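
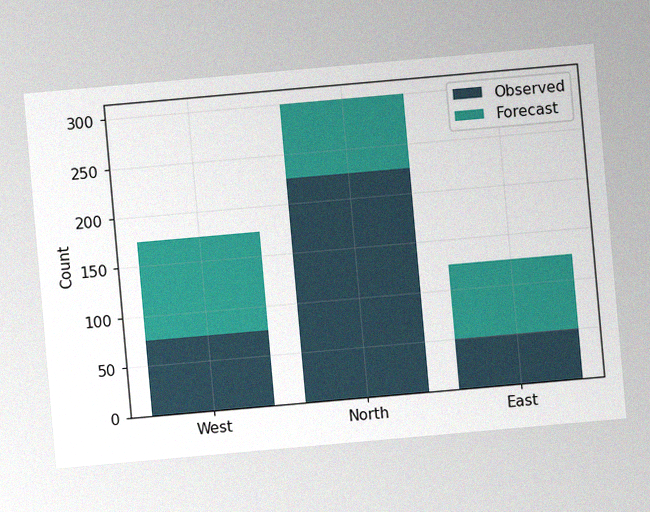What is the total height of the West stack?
175

The chart is tilted about 5° counter-clockwise, with some photo noise. The West stack's top reaches 175 on the y-axis.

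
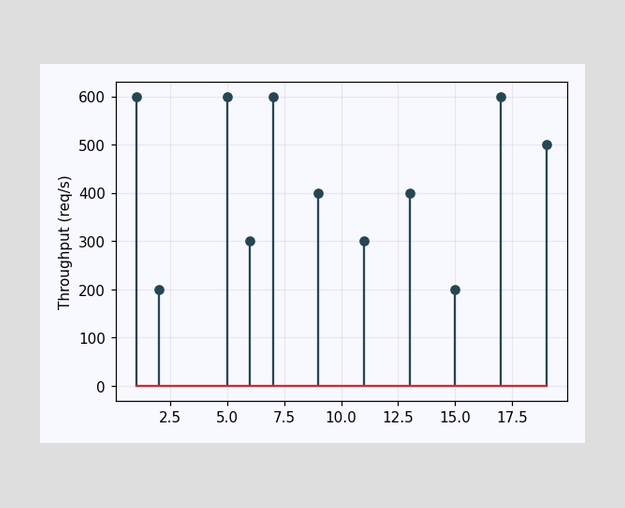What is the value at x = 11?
The stem at x=11 reaches 300req/s.

300req/s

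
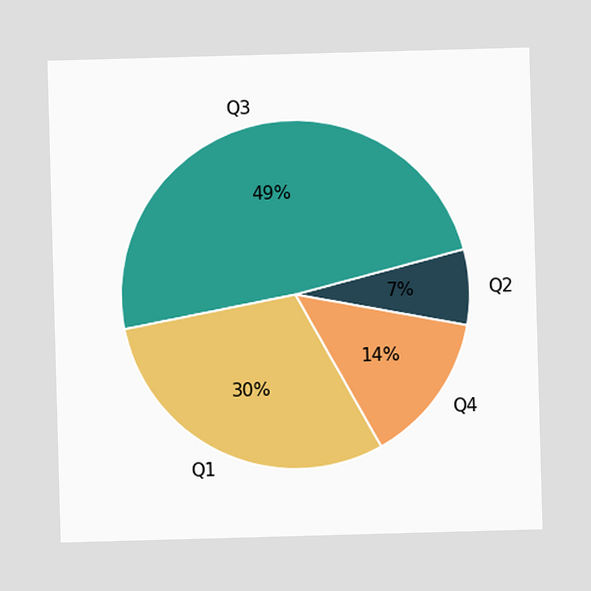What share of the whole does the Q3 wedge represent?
The Q3 slice takes up 49% of the pie.

49%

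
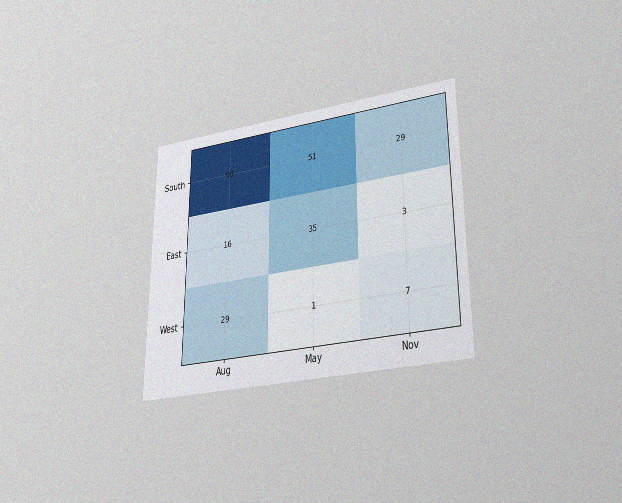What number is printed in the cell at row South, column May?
51

The chart is viewed slightly from below, with some photo noise. The (South, May) cell reads 51.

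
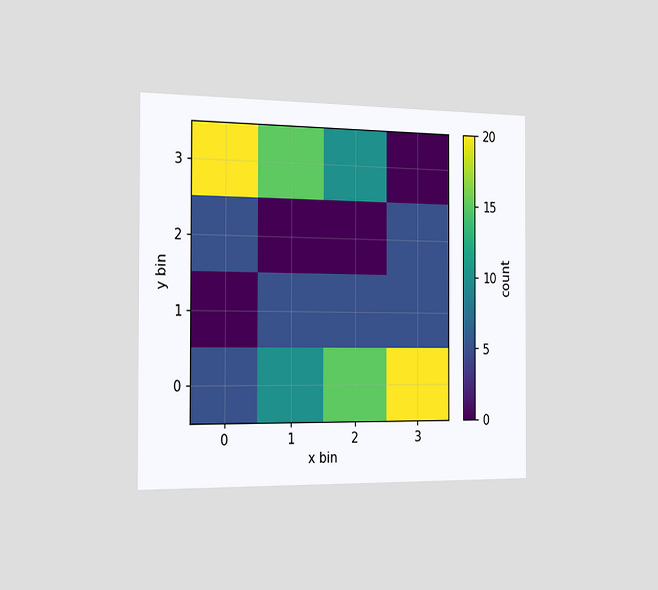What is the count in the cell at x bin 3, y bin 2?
5

The chart is viewed slightly from the left. Matching the cell (3, 2) against the colorbar gives 5.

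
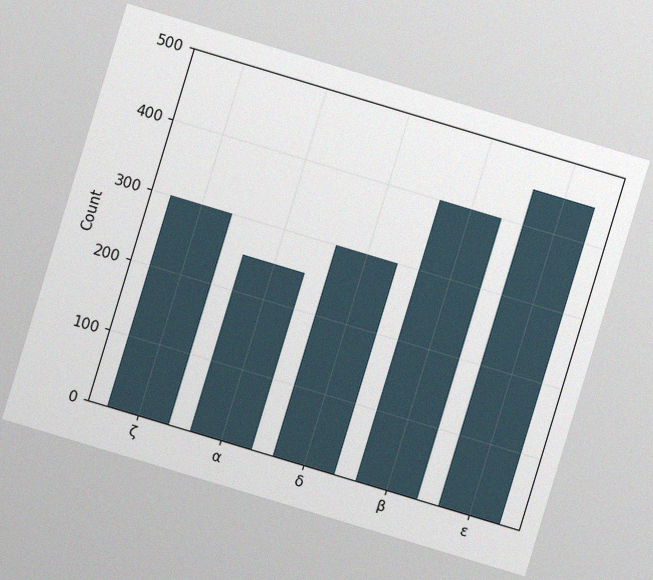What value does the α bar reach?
The chart is tilted about 17° clockwise, with some photo noise. Reading along the chart's y-axis, the α bar reaches 250.

250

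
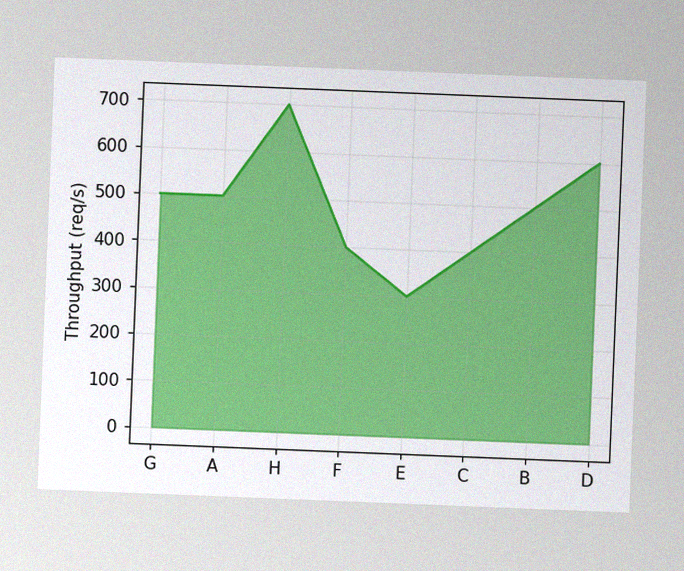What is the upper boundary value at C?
400req/s

The chart is tilted about 2° clockwise, with some photo noise. At C the upper boundary is at 400req/s.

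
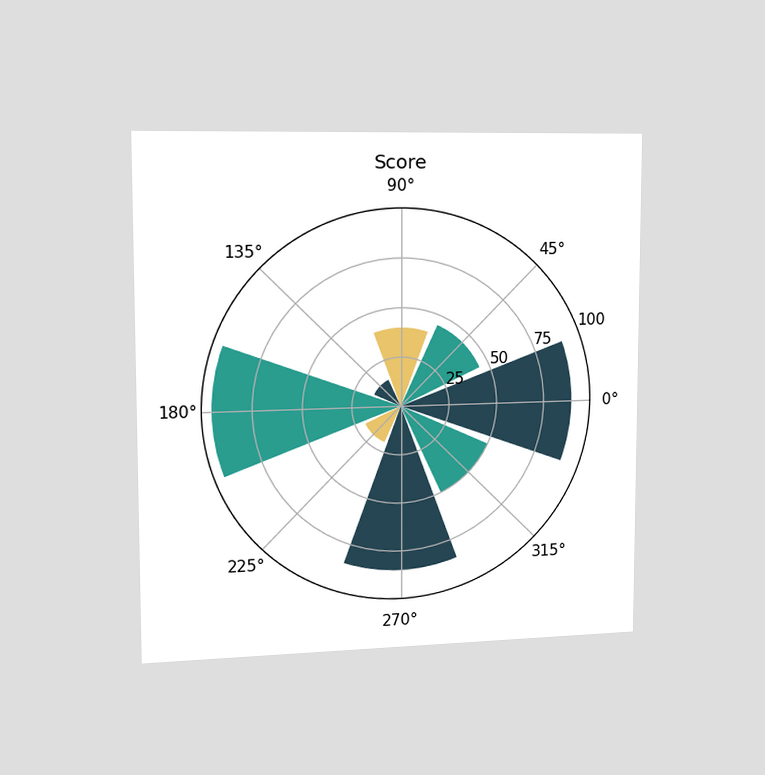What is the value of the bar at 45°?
45

The chart is viewed slightly from the left. The bar at 45° reaches 45 on the radial axis.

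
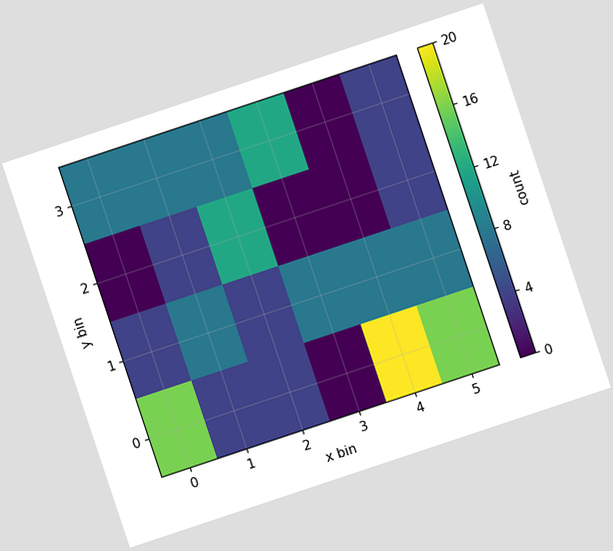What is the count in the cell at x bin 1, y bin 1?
8

The chart is tilted about 18° counter-clockwise. Matching the cell (1, 1) against the colorbar gives 8.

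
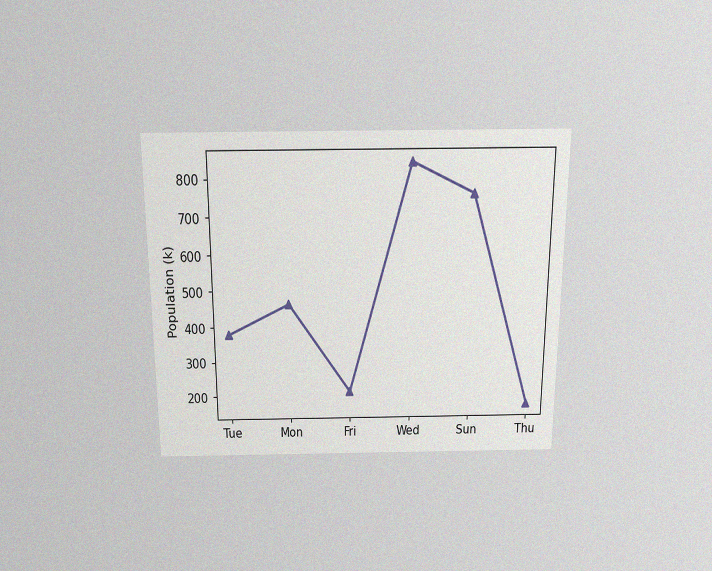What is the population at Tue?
378k

The chart is viewed slightly from above, with some photo noise. At Tue, the line is at 378k.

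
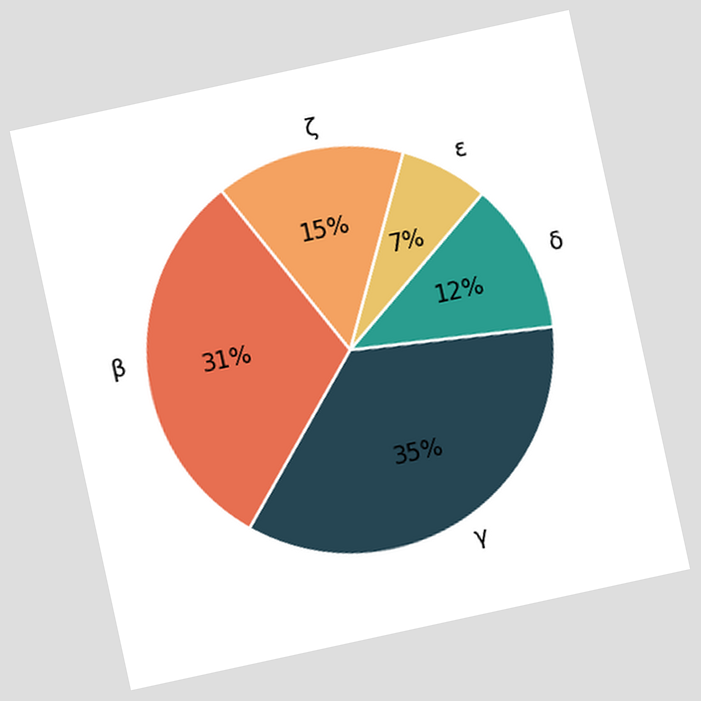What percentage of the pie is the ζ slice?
15%

The chart is tilted about 12° counter-clockwise. The ζ slice takes up 15% of the pie.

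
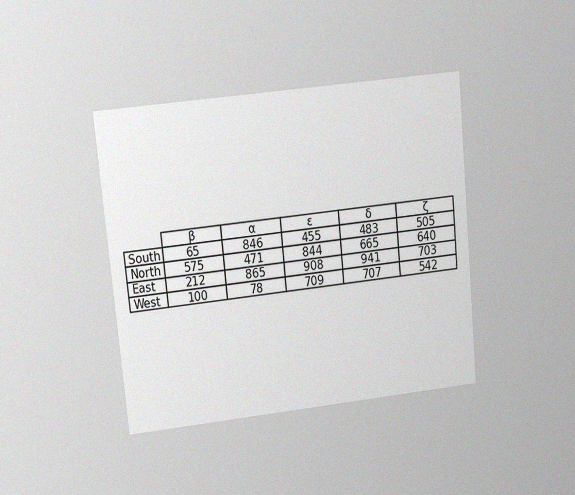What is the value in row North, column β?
The chart is tilted about 5° counter-clockwise and viewed at a slight angle, with some photo noise. The (North, β) cell reads 575.

575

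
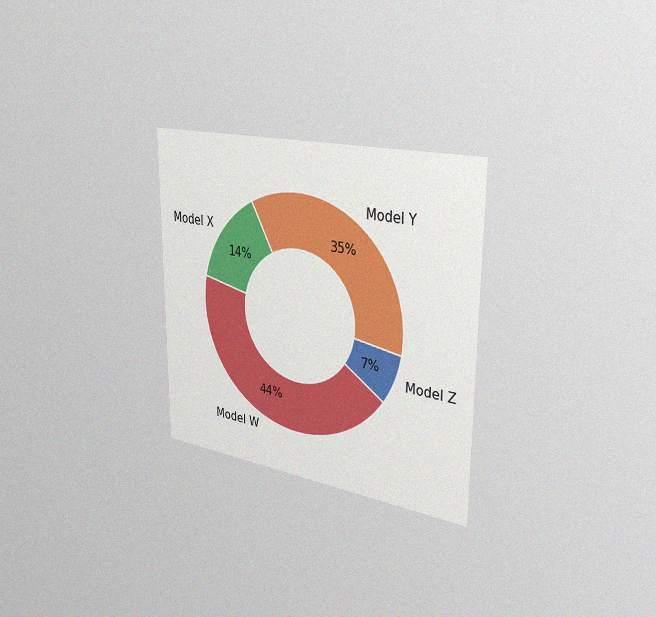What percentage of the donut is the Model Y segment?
The chart is viewed slightly from the right, with some photo noise. The Model Y segment takes up 35% of the ring.

35%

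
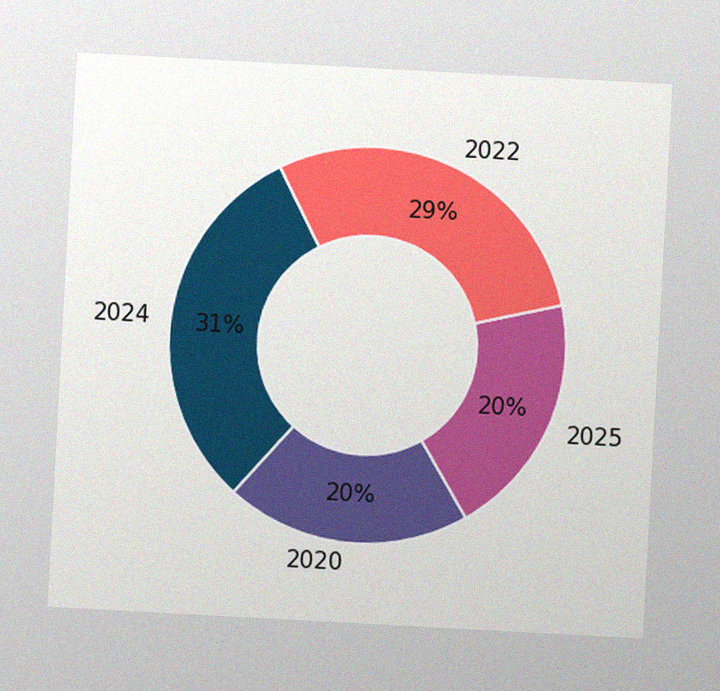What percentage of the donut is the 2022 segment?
The chart is tilted about 3° clockwise, with some photo noise. The 2022 segment takes up 29% of the ring.

29%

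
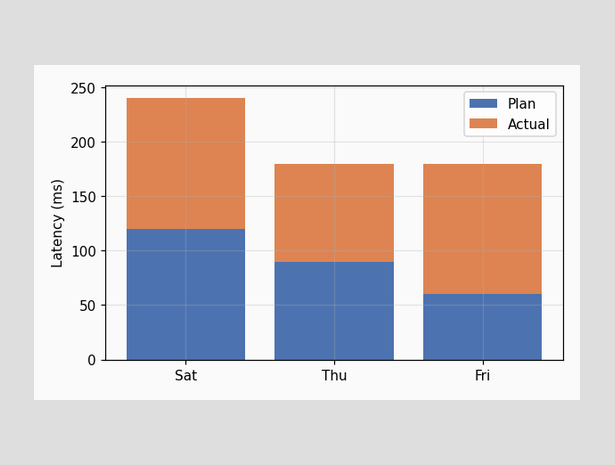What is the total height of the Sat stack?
The Sat stack's top reaches 240ms on the y-axis.

240ms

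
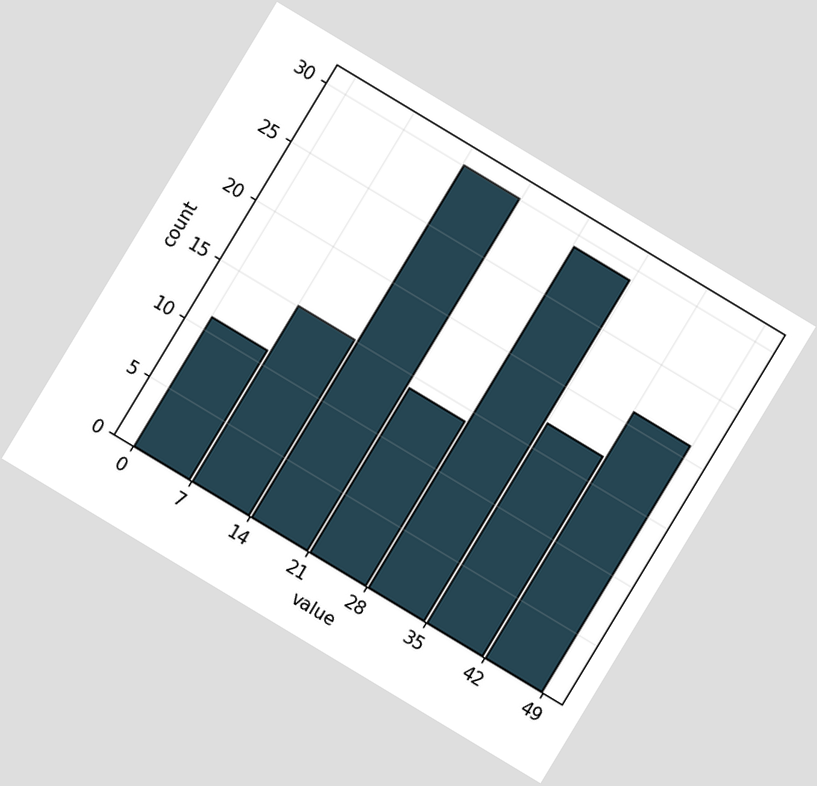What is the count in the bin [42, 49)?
21

The chart is tilted about 31° clockwise. The [42, 49) bin has height 21.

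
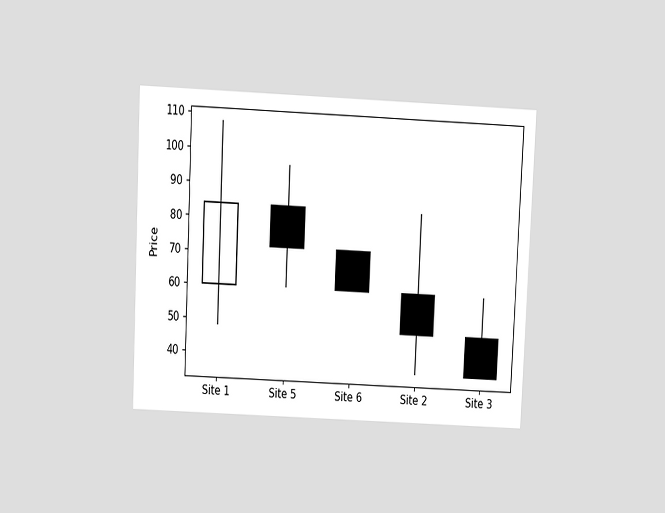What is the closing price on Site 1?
The chart is tilted about 3° clockwise and viewed slightly from above. The Site 1 candle closes at 84.

84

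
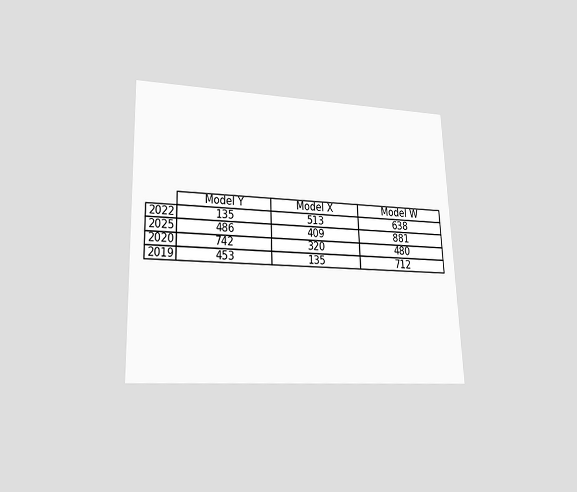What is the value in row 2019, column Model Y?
453

The chart is tilted about 2° counter-clockwise and viewed at a slight angle. The (2019, Model Y) cell reads 453.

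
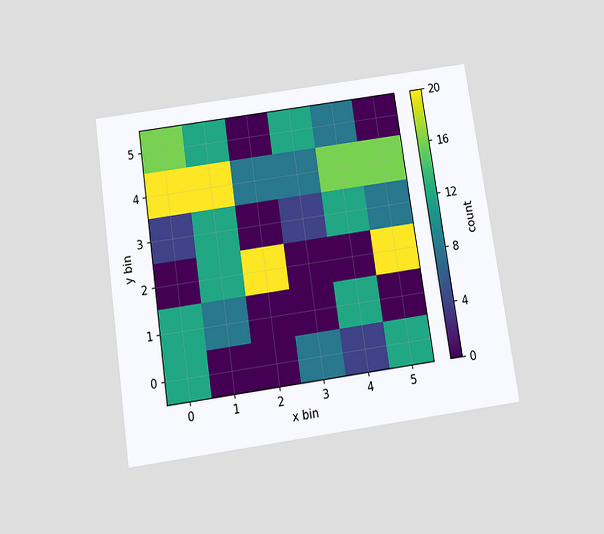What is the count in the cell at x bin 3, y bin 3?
The chart is tilted about 8° counter-clockwise and viewed slightly from below. Matching the cell (3, 3) against the colorbar gives 4.

4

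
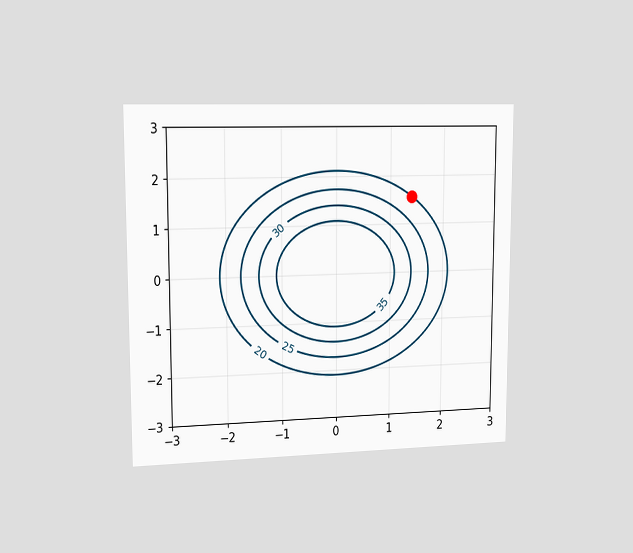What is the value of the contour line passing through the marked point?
The chart is viewed slightly from the left. The marked point sits on the contour labelled 20.

20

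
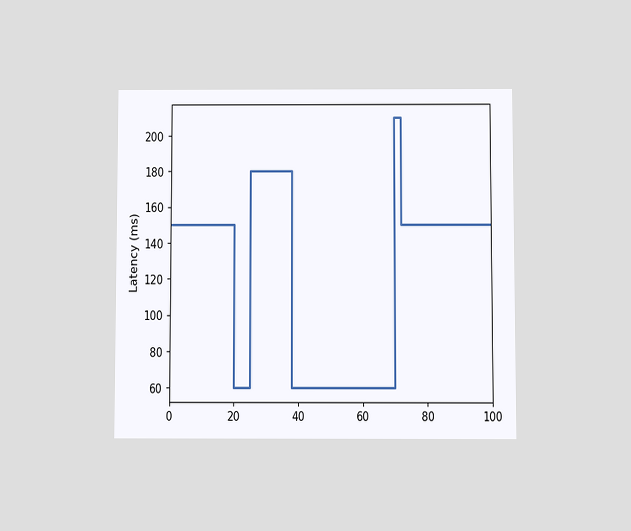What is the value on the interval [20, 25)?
60ms

The chart is viewed at a slight angle. On [20, 25) the step sits at 60ms.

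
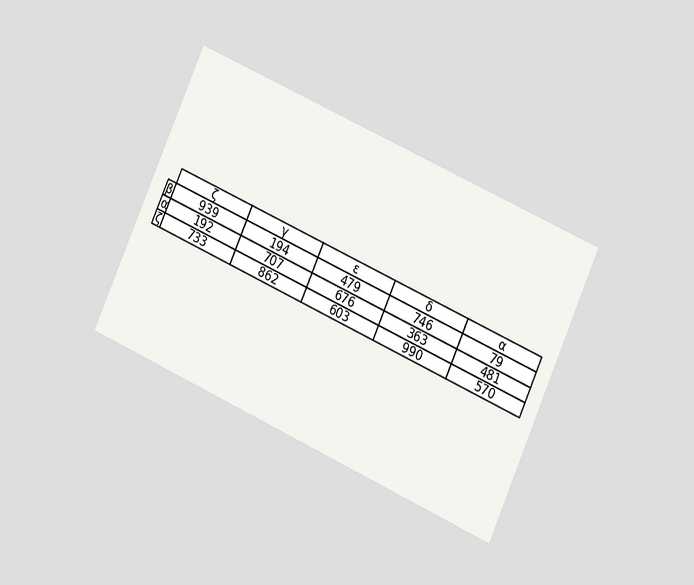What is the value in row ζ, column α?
570

The chart is tilted about 24° clockwise and viewed at a slight angle. The (ζ, α) cell reads 570.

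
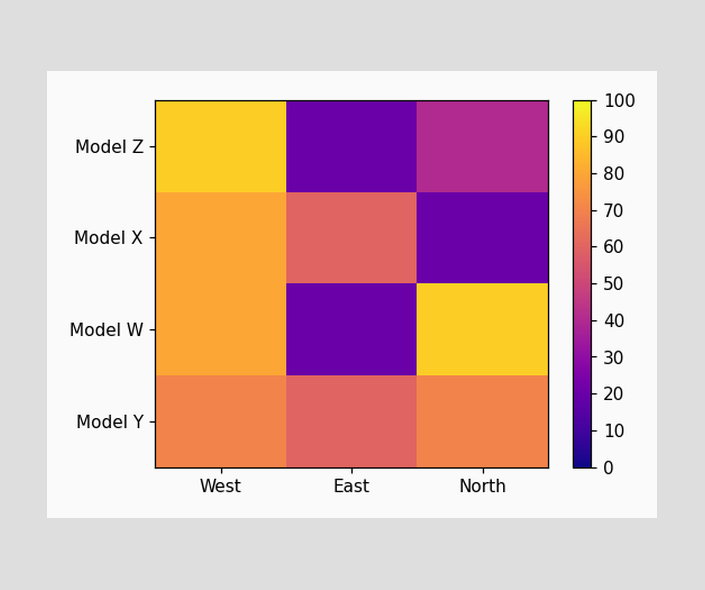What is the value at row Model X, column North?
Matching cell (Model X, North) against the colorbar gives 20.

20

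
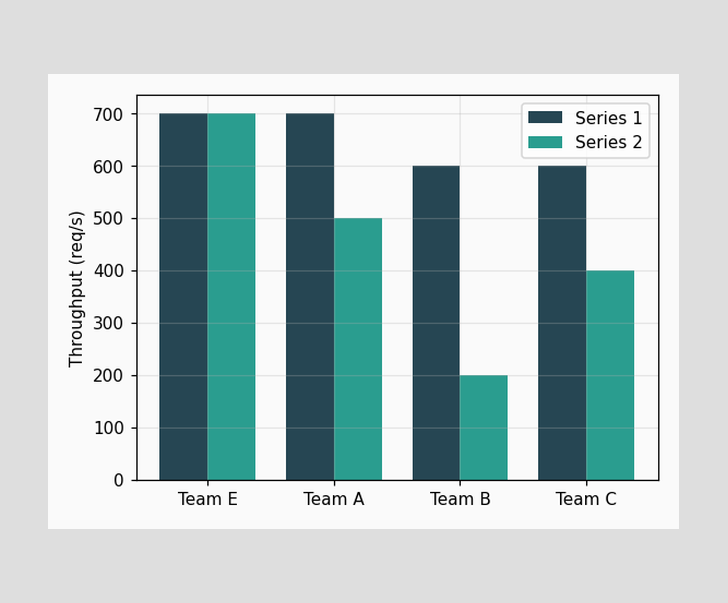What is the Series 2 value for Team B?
The Series 2 bar at Team B reaches 200req/s on the y-axis.

200req/s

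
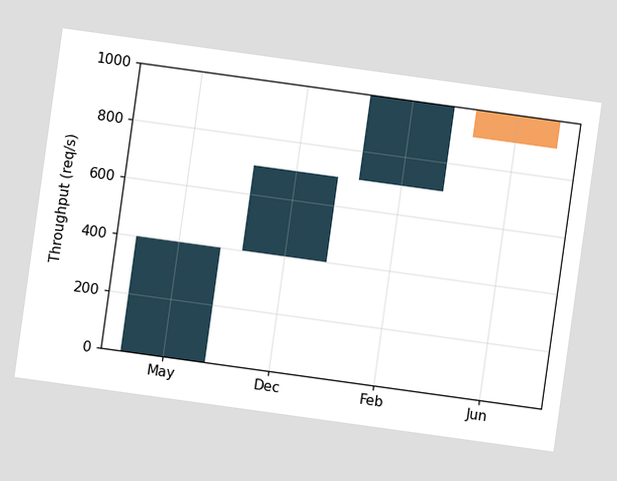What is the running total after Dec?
The chart is tilted about 8° clockwise. After Dec the running total reaches 700req/s.

700req/s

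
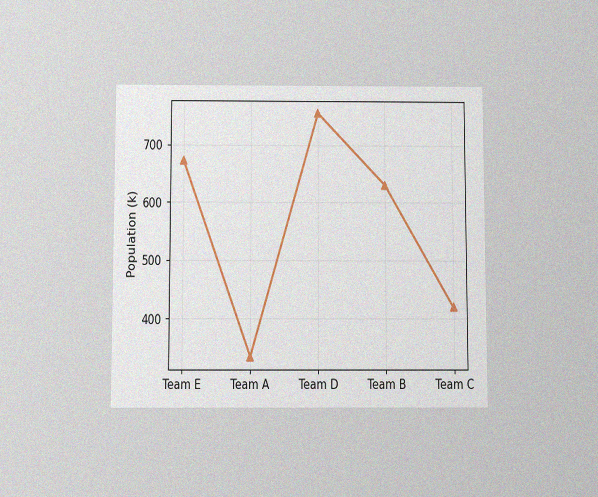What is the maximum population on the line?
756k

The chart is viewed slightly from below, with some photo noise. The highest point is at Team D, and reading across to the y-axis gives 756k.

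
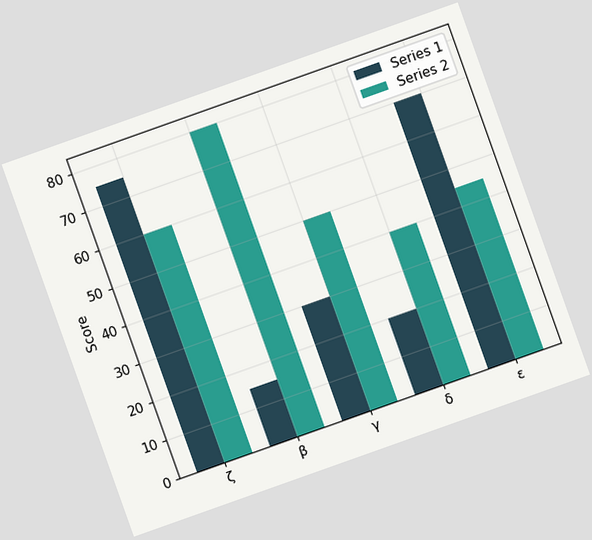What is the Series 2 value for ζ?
The chart is tilted about 20° counter-clockwise. The Series 2 bar at ζ reaches 60 on the y-axis.

60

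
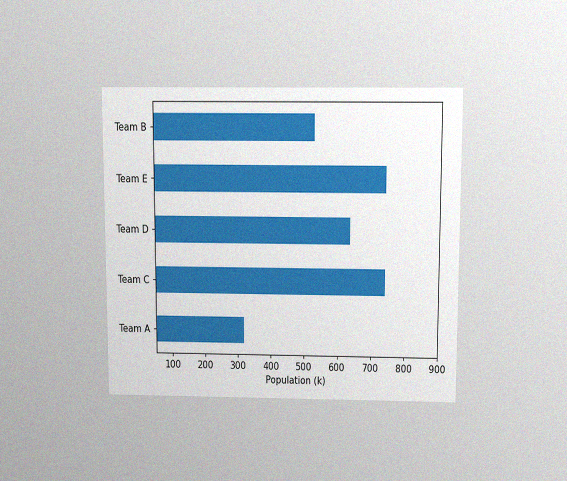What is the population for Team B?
530k

The chart is viewed slightly from above, with some photo noise. Reading along the chart's x-axis, the Team B bar reaches 530k.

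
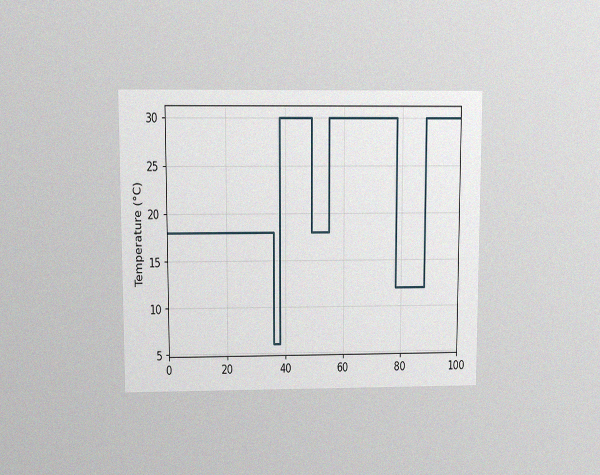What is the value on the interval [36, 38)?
The chart is viewed at a slight angle, with some photo noise. On [36, 38) the step sits at 6°C.

6°C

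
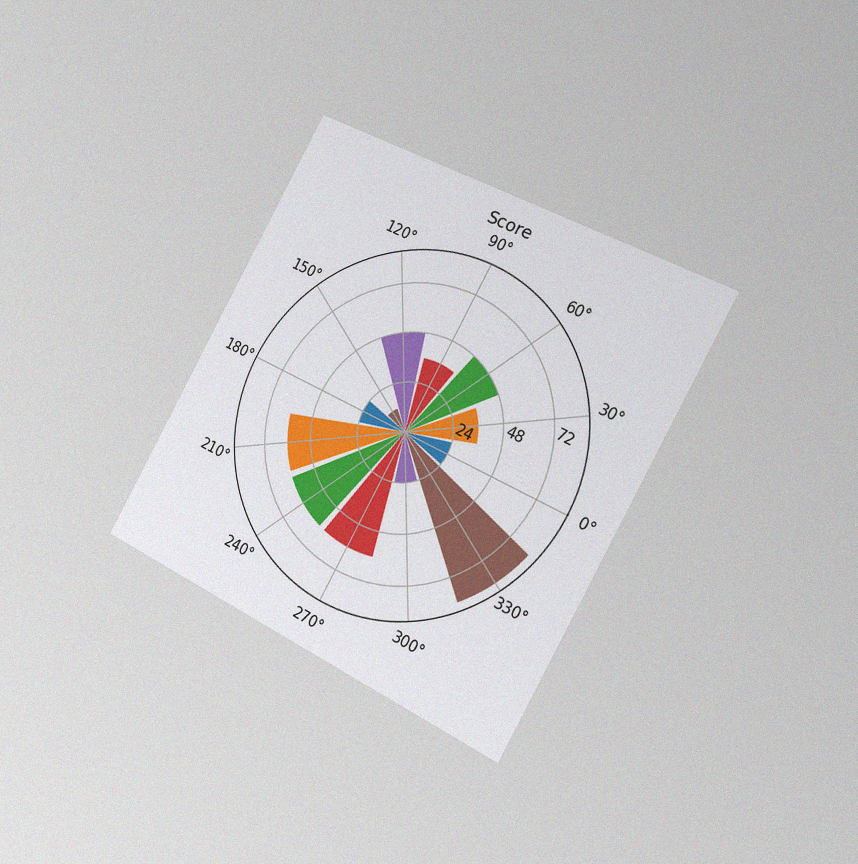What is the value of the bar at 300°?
The chart is tilted about 29° clockwise and viewed slightly from the right, with some photo noise. The bar at 300° reaches 24 on the radial axis.

24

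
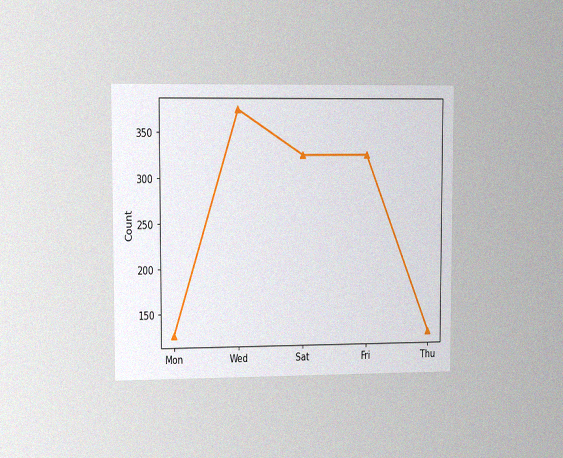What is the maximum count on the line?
The chart is viewed slightly from the left, with some photo noise. The highest point is at Wed, and reading across to the y-axis gives 375.

375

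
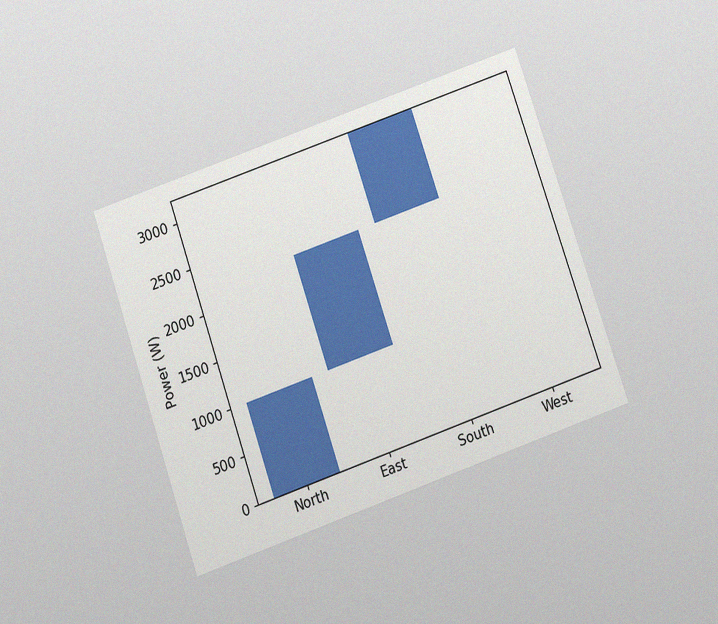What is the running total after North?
1000W

The chart is tilted about 19° counter-clockwise and viewed slightly from below, with some photo noise. After North the running total reaches 1000W.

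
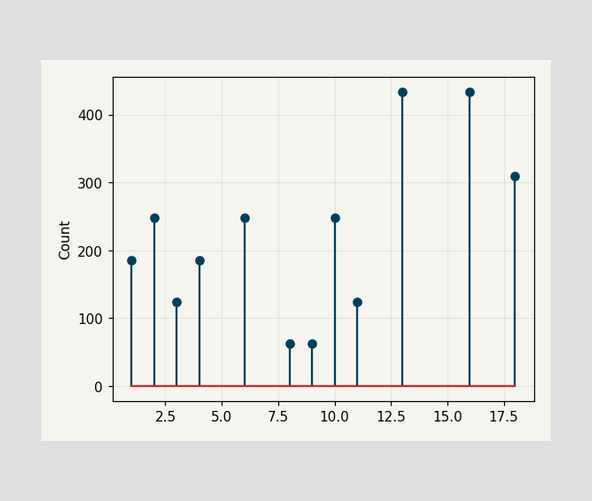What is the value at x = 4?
The stem at x=4 reaches 186.

186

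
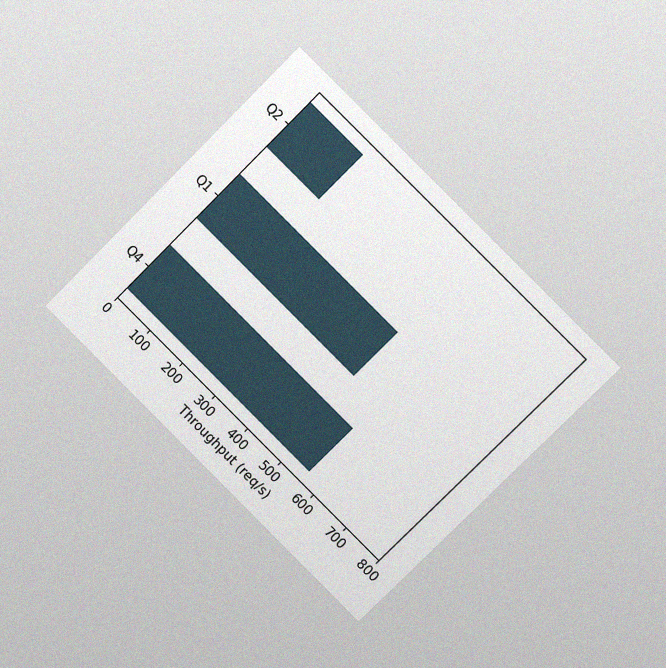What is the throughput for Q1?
The chart is tilted about 45° clockwise and viewed at a slight angle, with some photo noise. Reading along the chart's x-axis, the Q1 bar reaches 480req/s.

480req/s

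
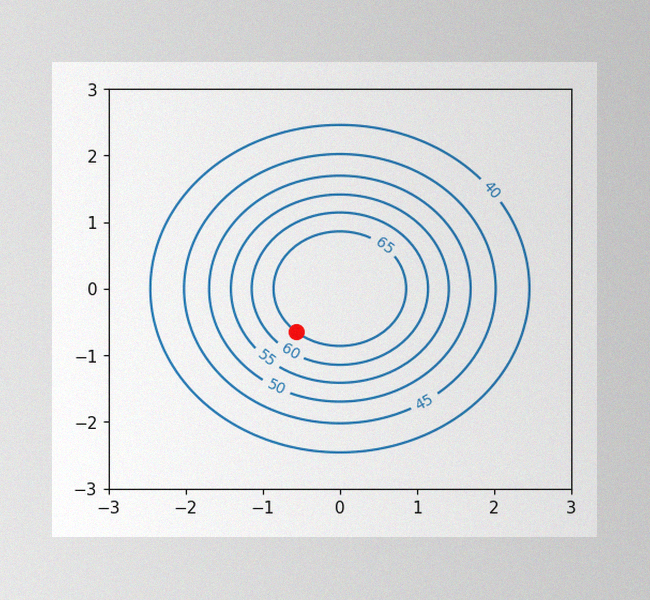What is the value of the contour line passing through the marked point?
65

The image has some photo noise and uneven lighting. The marked point sits on the contour labelled 65.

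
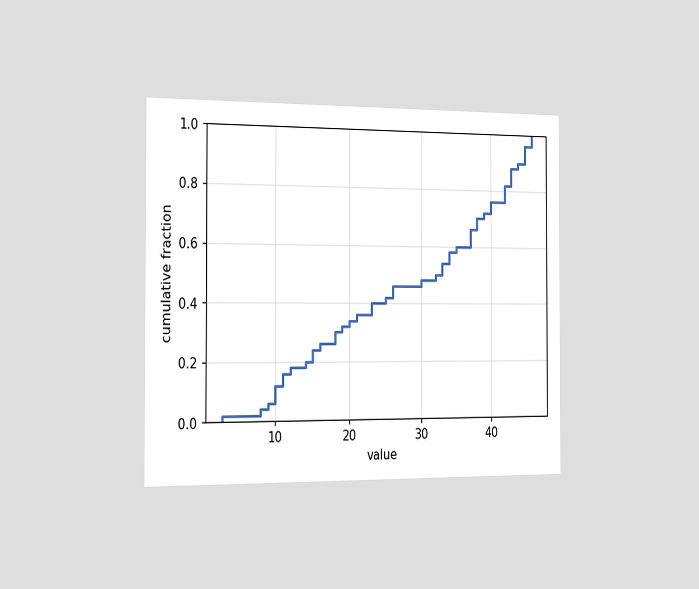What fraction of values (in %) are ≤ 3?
2%

The chart is viewed slightly from the left. At x=3 the ECDF step is at 2%.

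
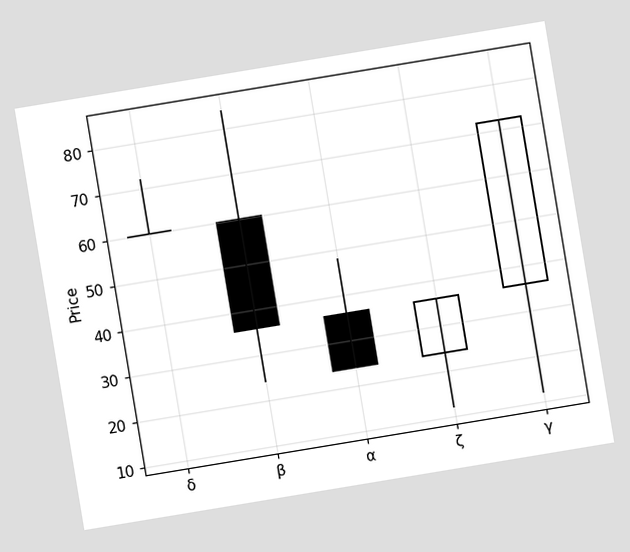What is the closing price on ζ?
36

The chart is tilted about 9° counter-clockwise. The ζ candle closes at 36.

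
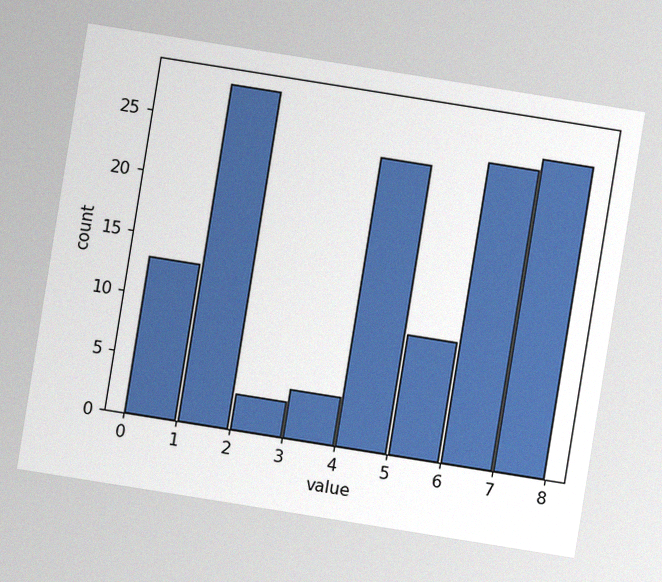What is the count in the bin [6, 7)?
The chart is tilted about 9° clockwise, with some photo noise. The [6, 7) bin has height 25.

25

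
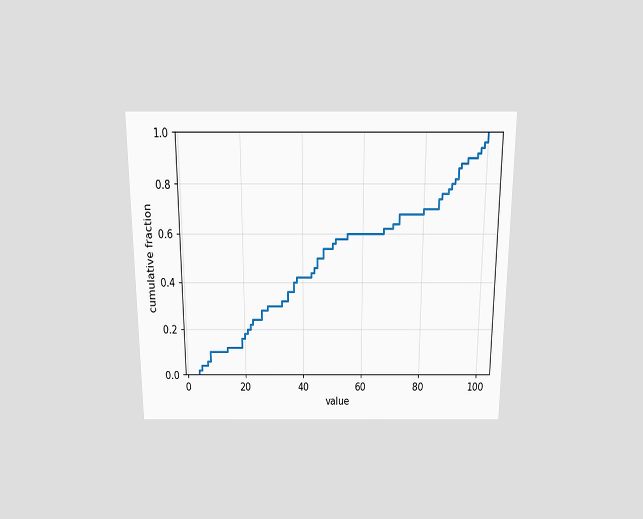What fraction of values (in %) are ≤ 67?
62%

The chart is viewed slightly from above. At x=67 the ECDF step is at 62%.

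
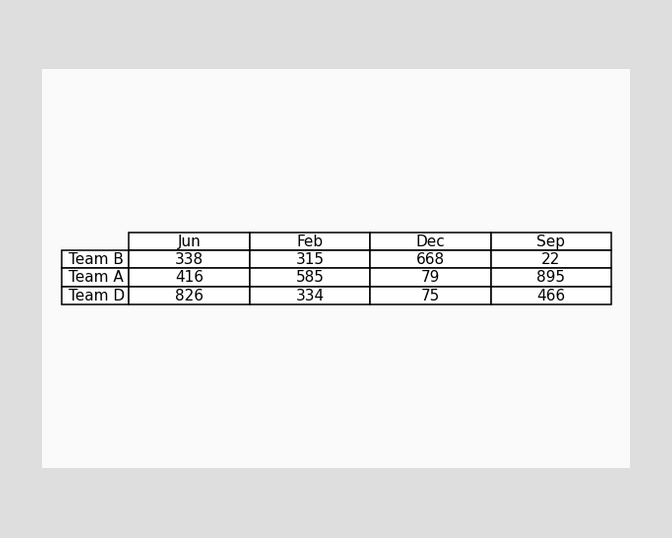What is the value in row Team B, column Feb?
The (Team B, Feb) cell reads 315.

315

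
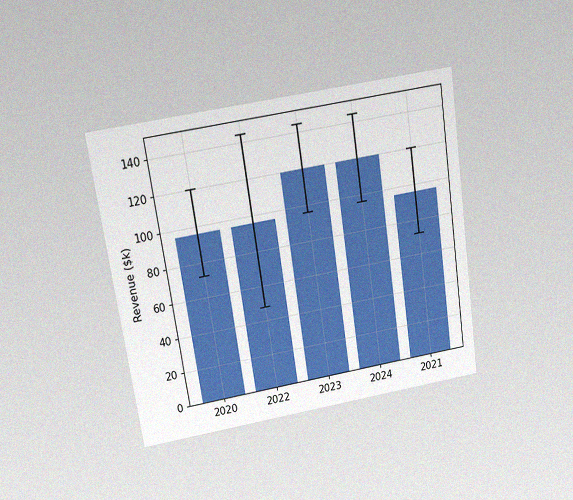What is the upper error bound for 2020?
$120k

The chart is tilted about 9° counter-clockwise and viewed slightly from above, with some photo noise. The 2020 bar's upper whisker reaches $120k.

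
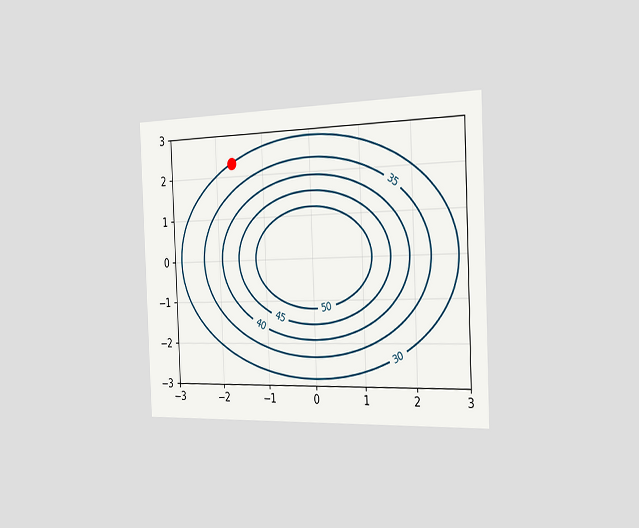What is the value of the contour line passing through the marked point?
30

The chart is tilted about 2° counter-clockwise and viewed slightly from the right. The marked point sits on the contour labelled 30.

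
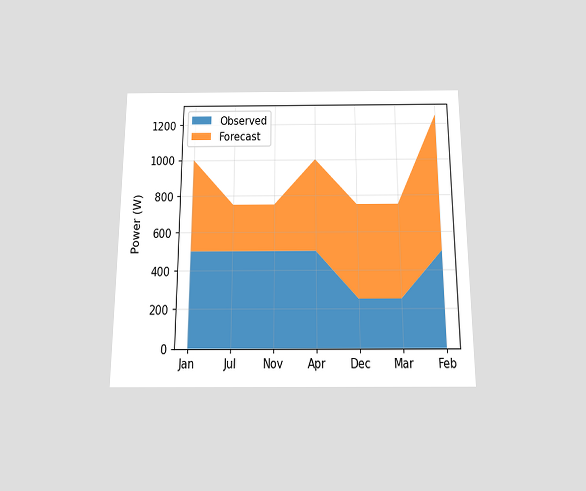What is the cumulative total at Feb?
The chart is viewed slightly from below. The stacked total at Feb reaches 1250W.

1250W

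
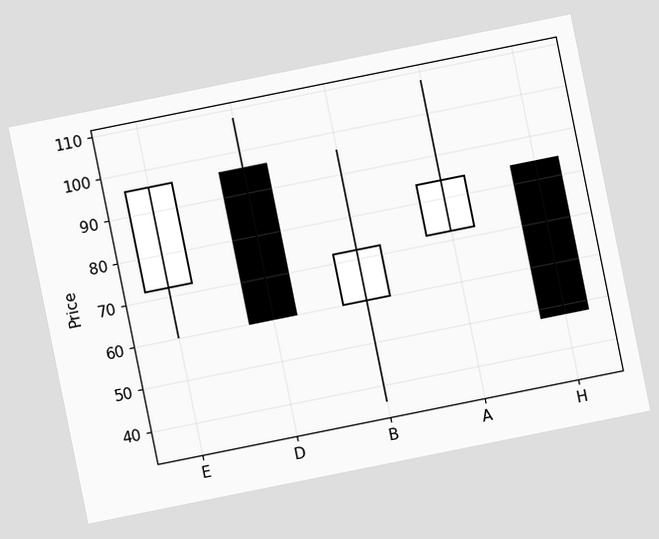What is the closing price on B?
72

The chart is tilted about 11° counter-clockwise. The B candle closes at 72.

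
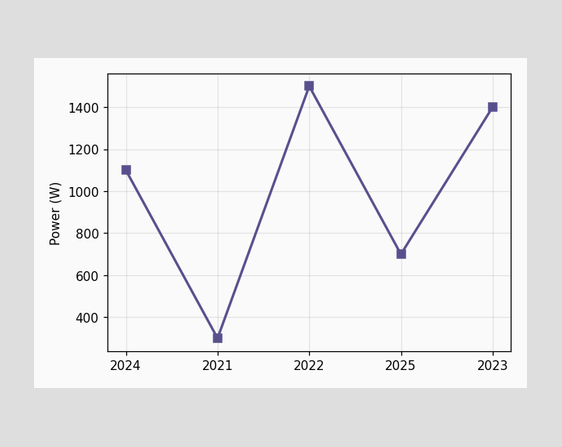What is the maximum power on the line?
1500W

The highest point is at 2022, and reading across to the y-axis gives 1500W.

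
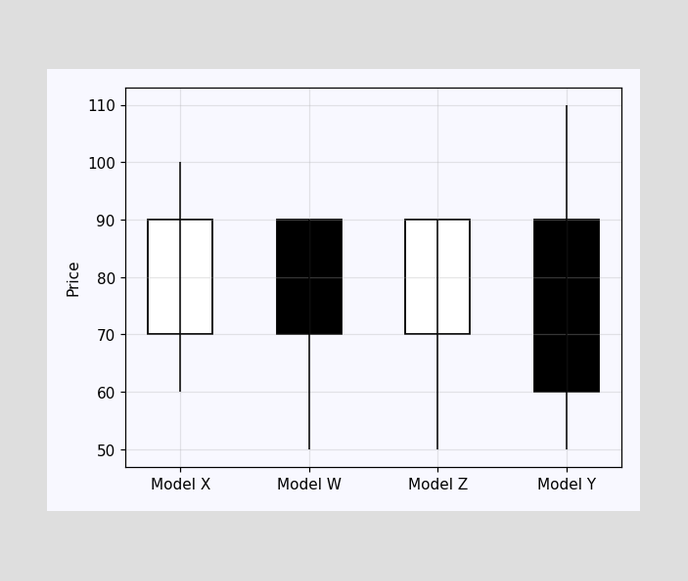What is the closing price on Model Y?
60

The Model Y candle closes at 60.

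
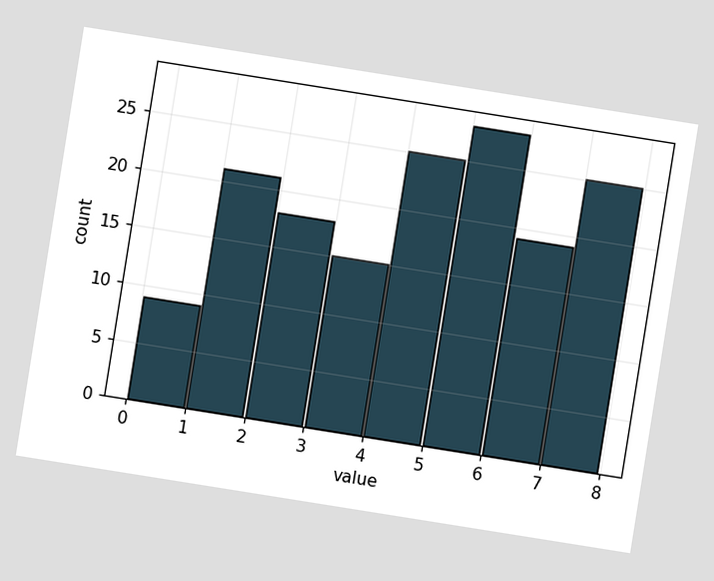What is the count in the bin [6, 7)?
The chart is tilted about 9° clockwise. The [6, 7) bin has height 19.

19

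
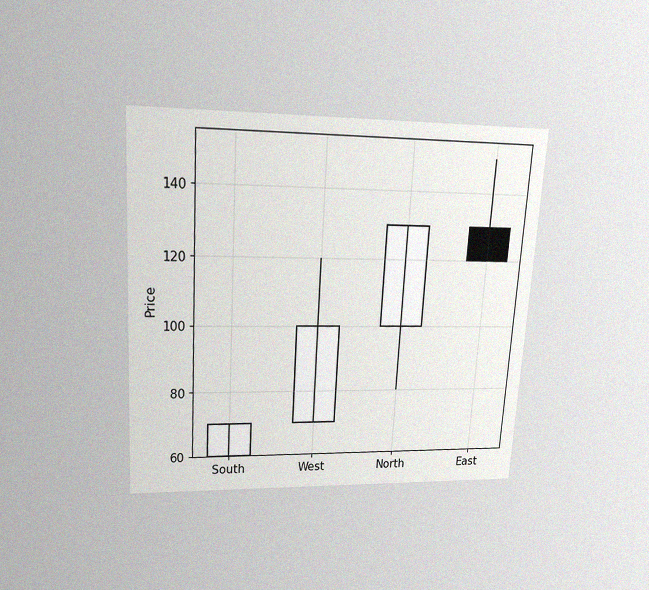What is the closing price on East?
120

The chart is tilted about 3° clockwise and viewed slightly from above, with some photo noise. The East candle closes at 120.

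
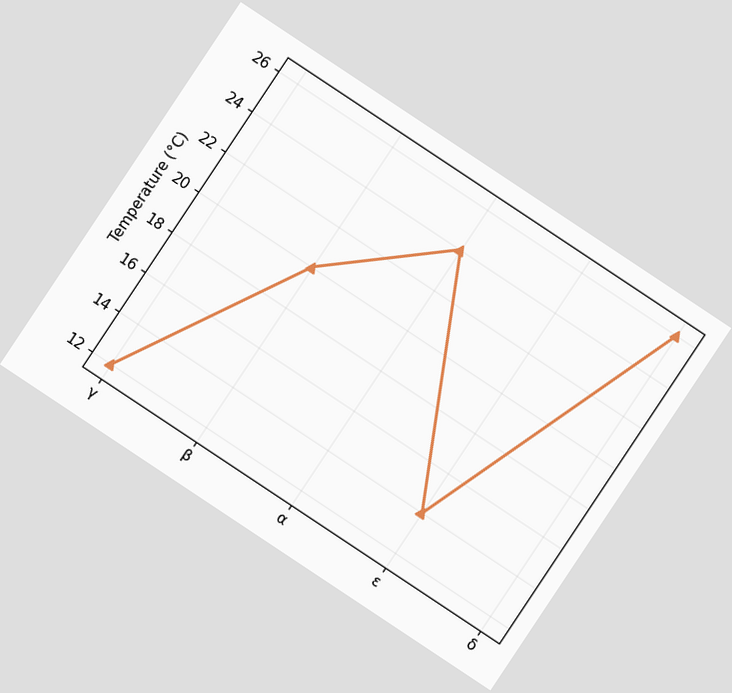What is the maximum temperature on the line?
26°C

The chart is tilted about 34° clockwise. The highest point is at δ, and reading across to the y-axis gives 26°C.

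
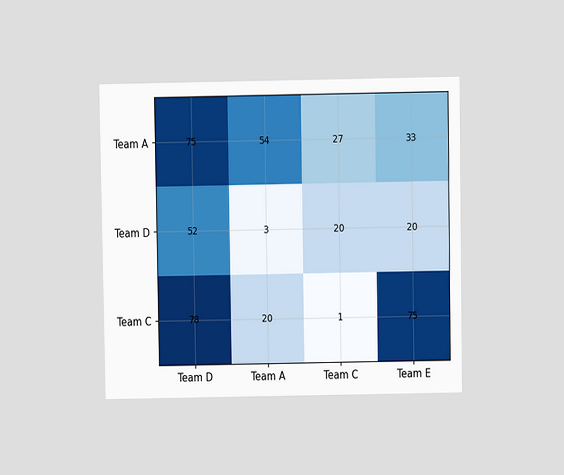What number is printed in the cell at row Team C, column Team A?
20

The chart is viewed at a slight angle. The (Team C, Team A) cell reads 20.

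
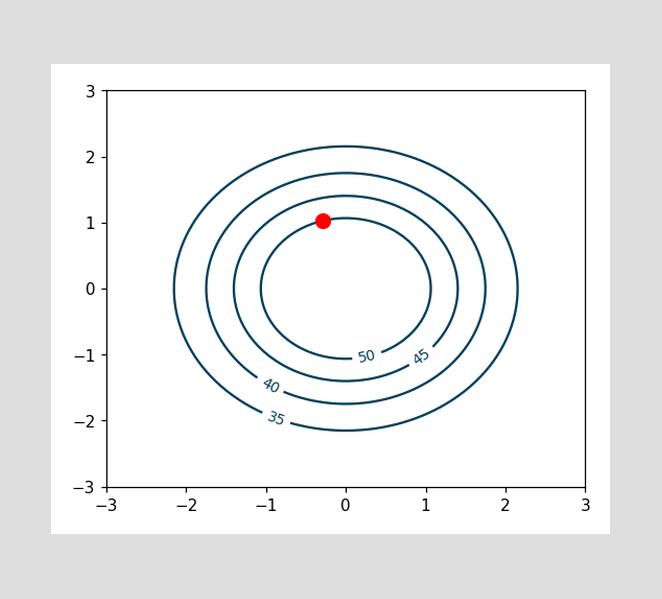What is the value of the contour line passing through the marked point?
50

The marked point sits on the contour labelled 50.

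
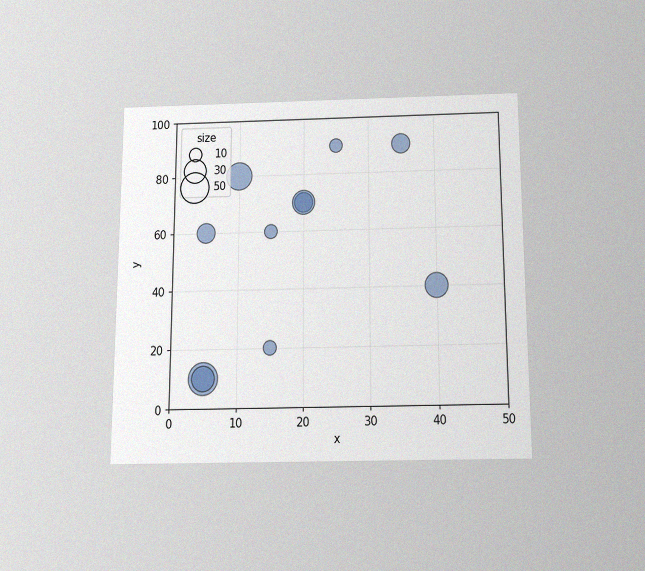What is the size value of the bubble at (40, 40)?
30

The chart is viewed slightly from below, with some photo noise. Matching the bubble at (40, 40) against the size legend gives 30.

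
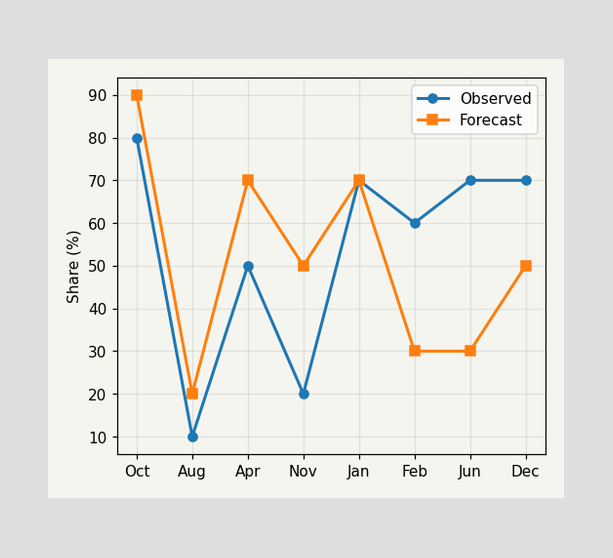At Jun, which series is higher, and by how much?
At Jun, Observed sits above the other line by 40%.

Observed, by 40%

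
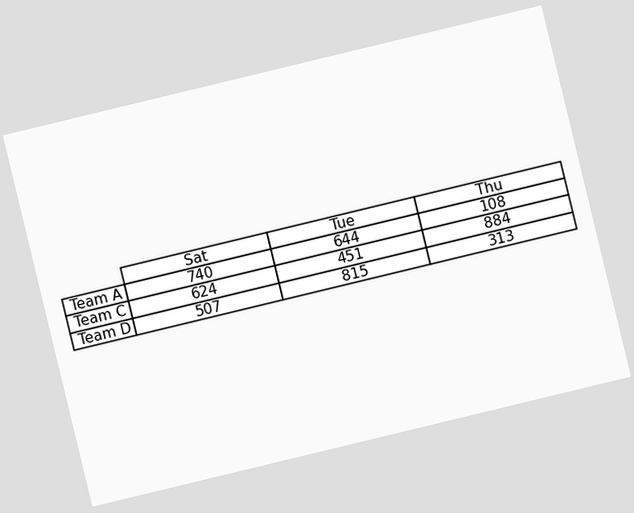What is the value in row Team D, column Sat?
The chart is tilted about 14° counter-clockwise. The (Team D, Sat) cell reads 507.

507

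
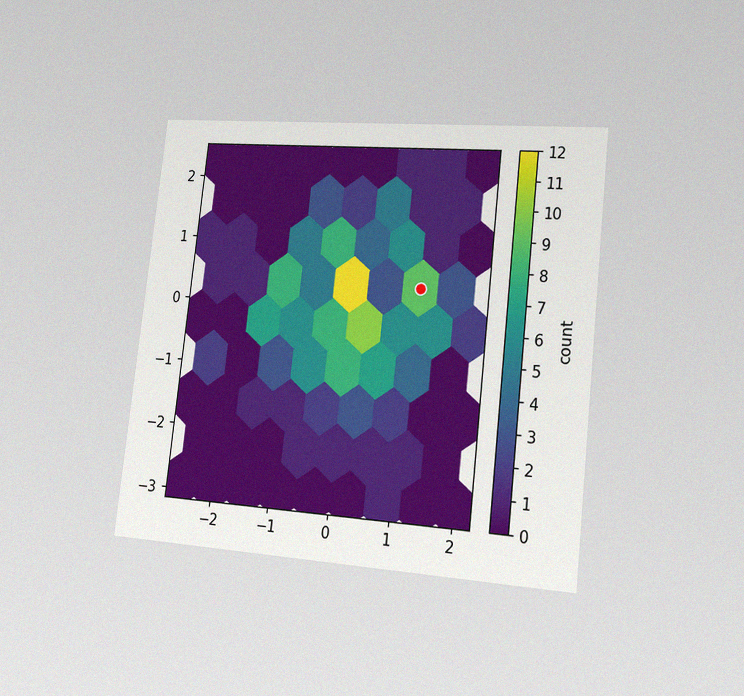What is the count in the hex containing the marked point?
9

The chart is tilted about 6° clockwise and viewed slightly from the right, with some photo noise. The marked hex reads 9 on the colorbar.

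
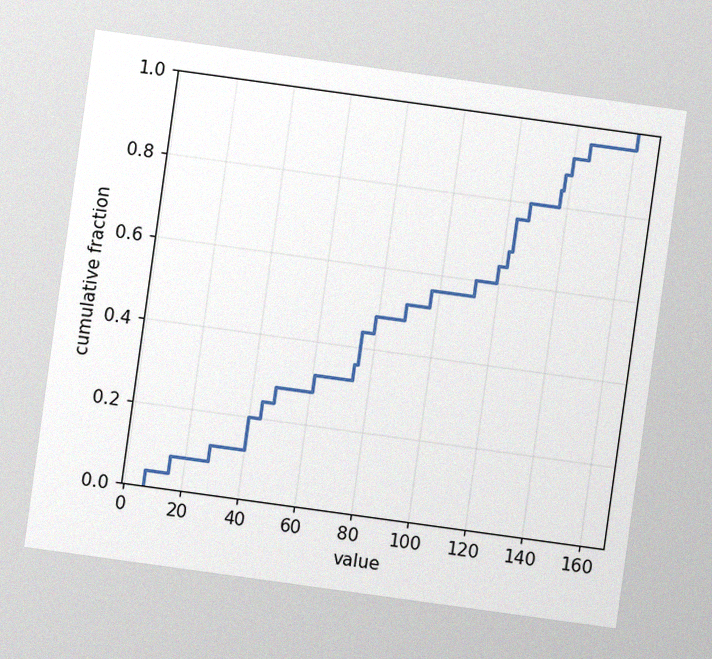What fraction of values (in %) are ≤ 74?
The chart is tilted about 8° clockwise, with some photo noise. At x=74 the ECDF step is at 36%.

36%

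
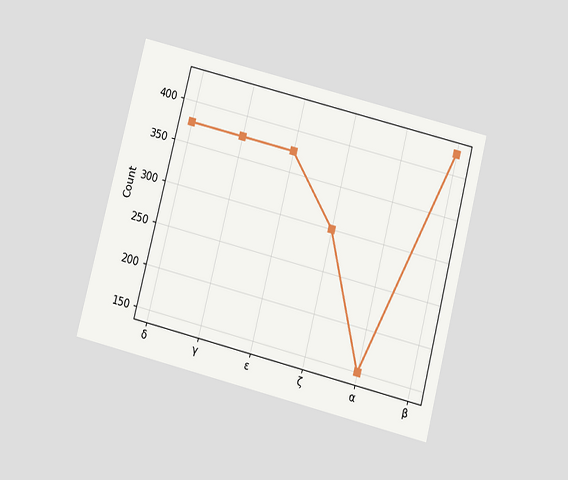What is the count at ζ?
300

The chart is tilted about 14° clockwise and viewed slightly from below. At ζ, the line is at 300.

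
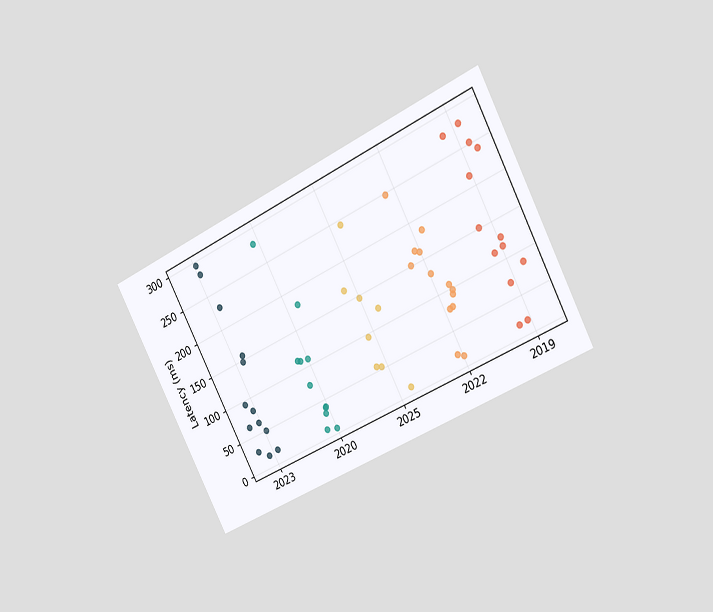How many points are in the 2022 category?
The chart is tilted about 27° counter-clockwise and viewed slightly from the right. Counting the markers in the 2022 column gives 13.

13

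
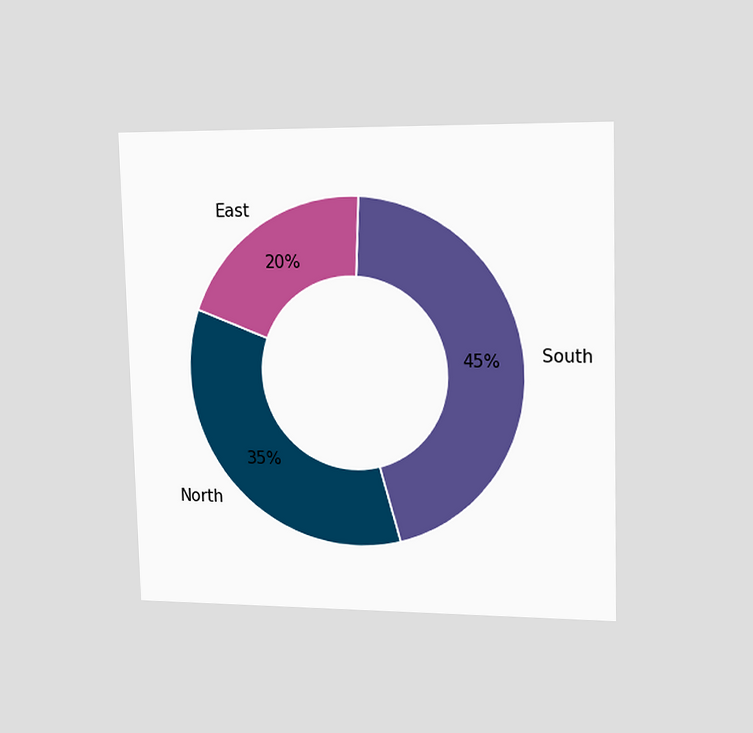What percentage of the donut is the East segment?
20%

The chart is viewed slightly from the right. The East segment takes up 20% of the ring.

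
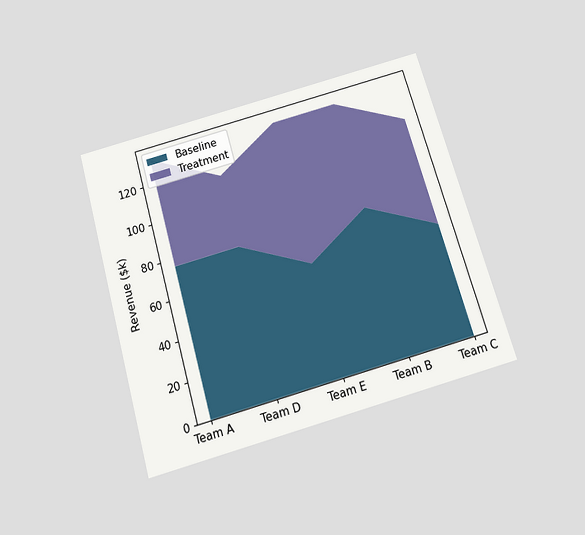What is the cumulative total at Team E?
The chart is tilted about 16° counter-clockwise and viewed slightly from below. The stacked total at Team E reaches $133k.

$133k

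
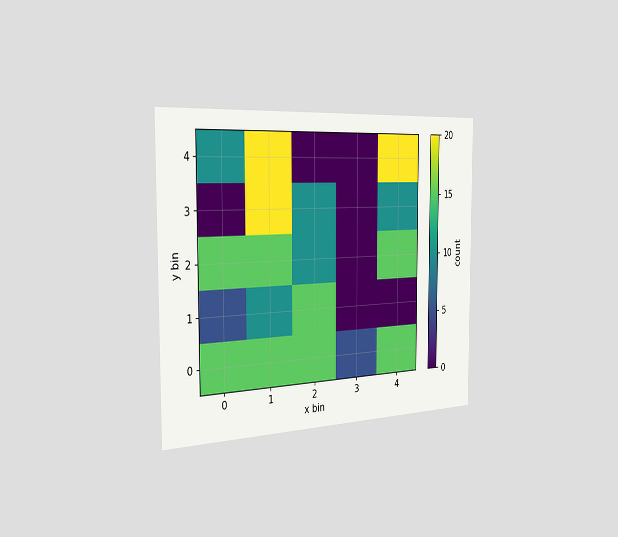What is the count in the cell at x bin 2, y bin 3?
10

The chart is viewed slightly from the left. Matching the cell (2, 3) against the colorbar gives 10.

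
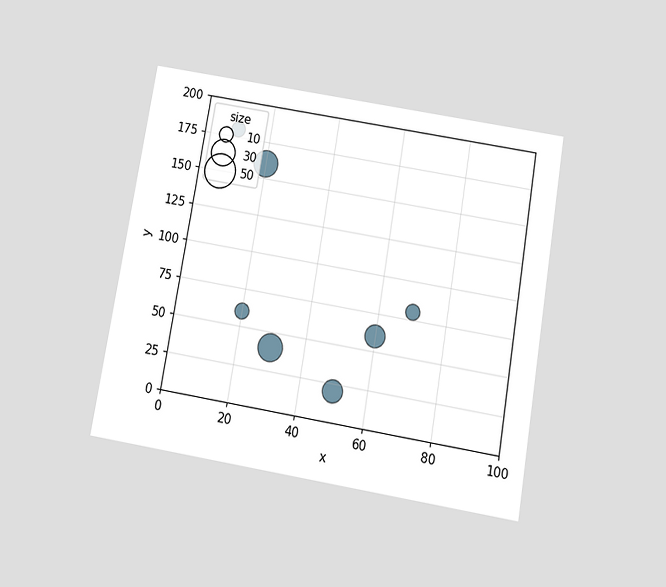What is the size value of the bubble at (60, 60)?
The chart is tilted about 10° clockwise and viewed slightly from below. Matching the bubble at (60, 60) against the size legend gives 20.

20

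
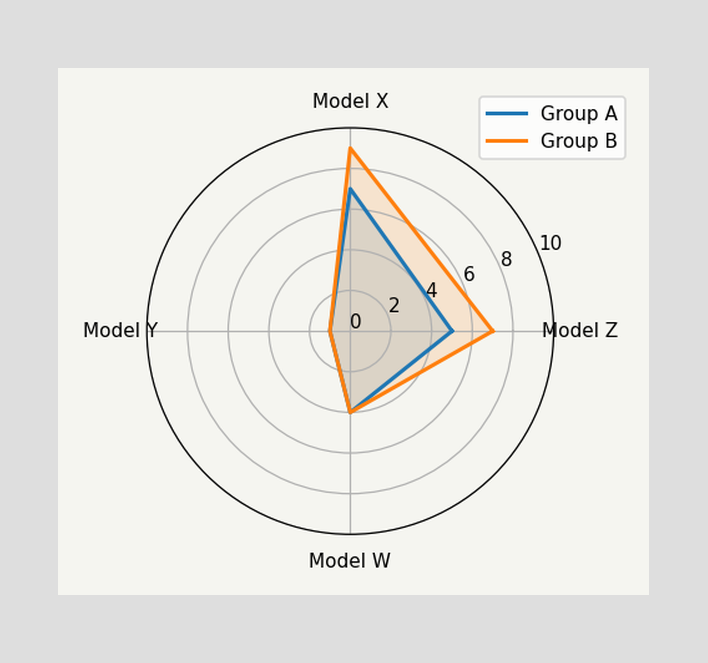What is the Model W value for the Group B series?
4

On the Model W axis, Group B reaches 4.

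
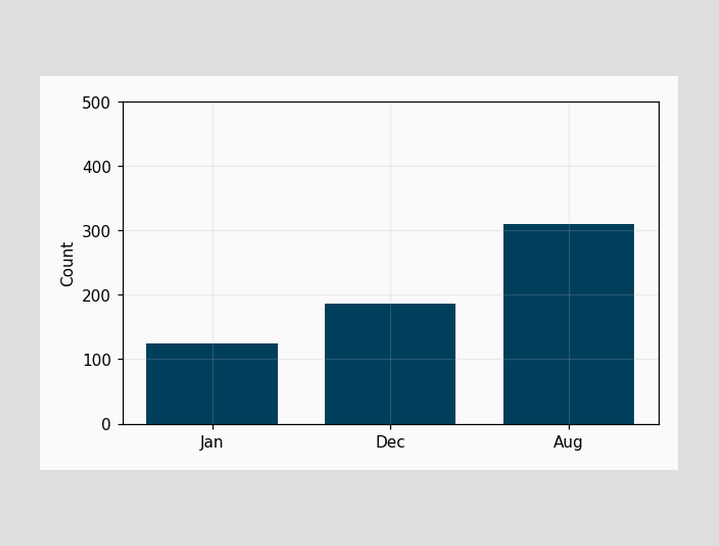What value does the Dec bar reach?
Reading along the chart's y-axis, the Dec bar reaches 186.

186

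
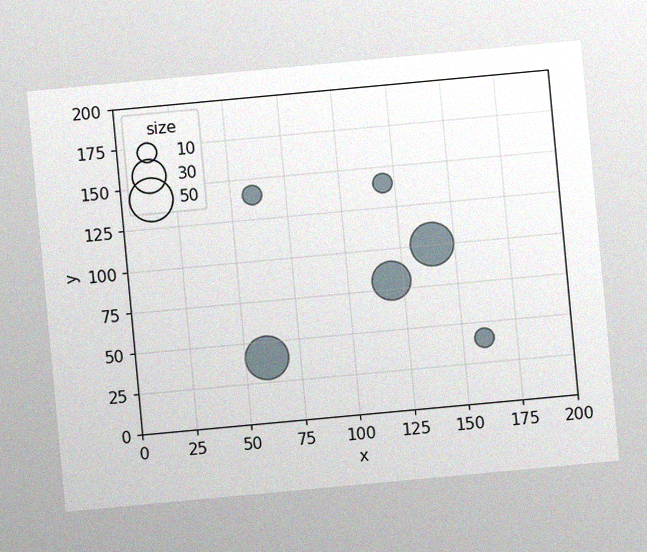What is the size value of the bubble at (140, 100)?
The chart is tilted about 5° counter-clockwise, with some photo noise. Matching the bubble at (140, 100) against the size legend gives 50.

50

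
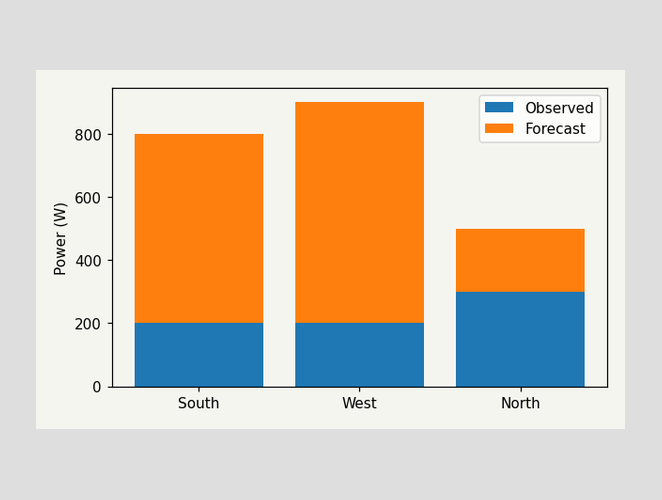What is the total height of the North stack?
The North stack's top reaches 500W on the y-axis.

500W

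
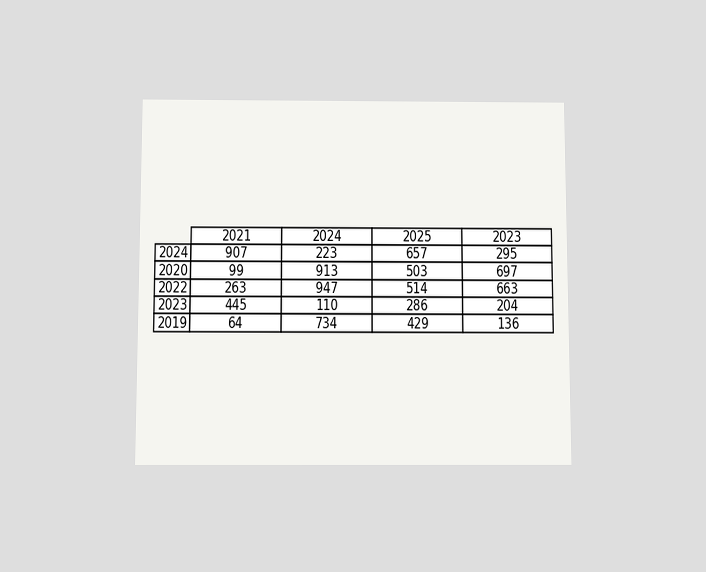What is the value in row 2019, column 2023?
The chart is viewed slightly from below. The (2019, 2023) cell reads 136.

136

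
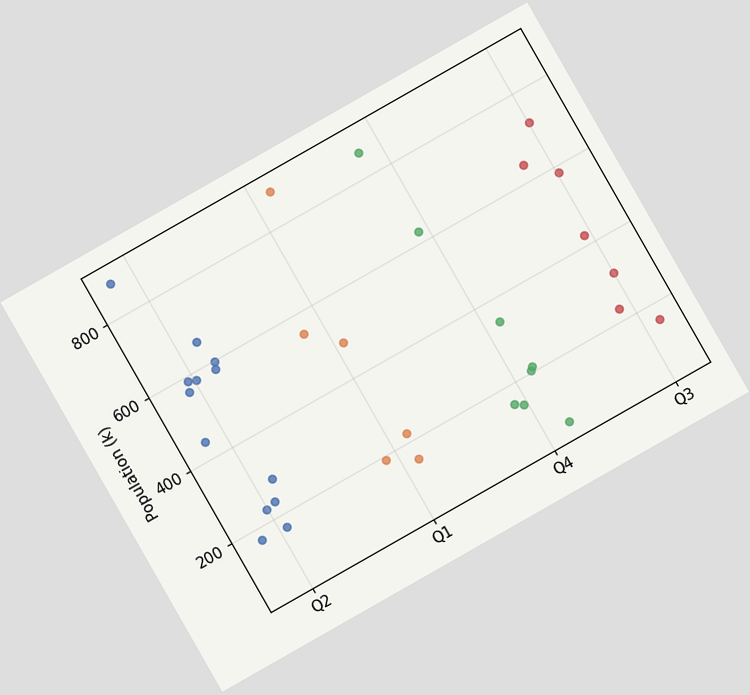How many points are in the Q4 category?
8

The chart is tilted about 30° counter-clockwise. Counting the markers in the Q4 column gives 8.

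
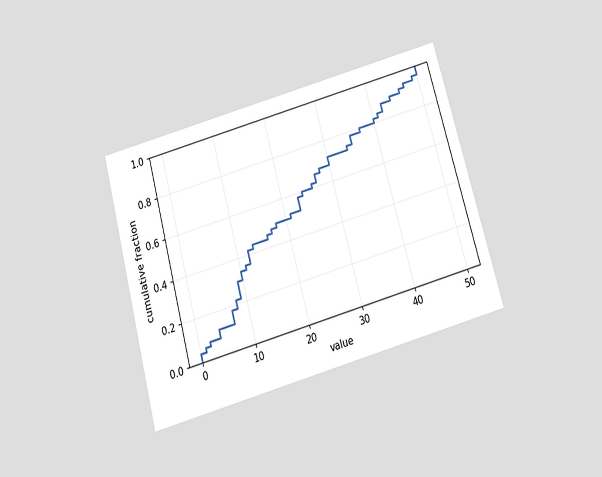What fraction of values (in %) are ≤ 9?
30%

The chart is tilted about 15° counter-clockwise and viewed slightly from below. At x=9 the ECDF step is at 30%.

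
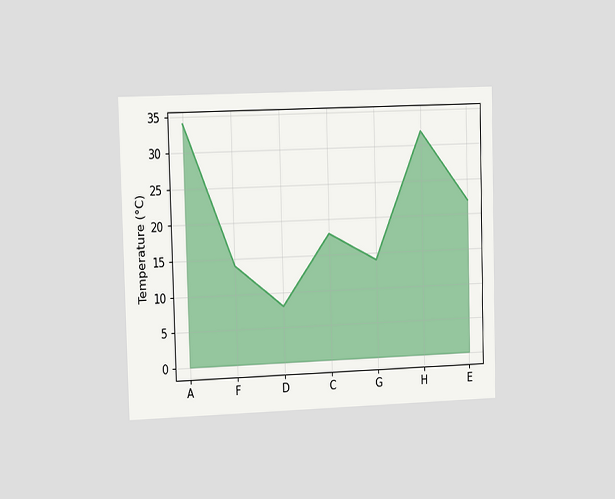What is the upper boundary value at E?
22°C

The chart is viewed slightly from the left. At E the upper boundary is at 22°C.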